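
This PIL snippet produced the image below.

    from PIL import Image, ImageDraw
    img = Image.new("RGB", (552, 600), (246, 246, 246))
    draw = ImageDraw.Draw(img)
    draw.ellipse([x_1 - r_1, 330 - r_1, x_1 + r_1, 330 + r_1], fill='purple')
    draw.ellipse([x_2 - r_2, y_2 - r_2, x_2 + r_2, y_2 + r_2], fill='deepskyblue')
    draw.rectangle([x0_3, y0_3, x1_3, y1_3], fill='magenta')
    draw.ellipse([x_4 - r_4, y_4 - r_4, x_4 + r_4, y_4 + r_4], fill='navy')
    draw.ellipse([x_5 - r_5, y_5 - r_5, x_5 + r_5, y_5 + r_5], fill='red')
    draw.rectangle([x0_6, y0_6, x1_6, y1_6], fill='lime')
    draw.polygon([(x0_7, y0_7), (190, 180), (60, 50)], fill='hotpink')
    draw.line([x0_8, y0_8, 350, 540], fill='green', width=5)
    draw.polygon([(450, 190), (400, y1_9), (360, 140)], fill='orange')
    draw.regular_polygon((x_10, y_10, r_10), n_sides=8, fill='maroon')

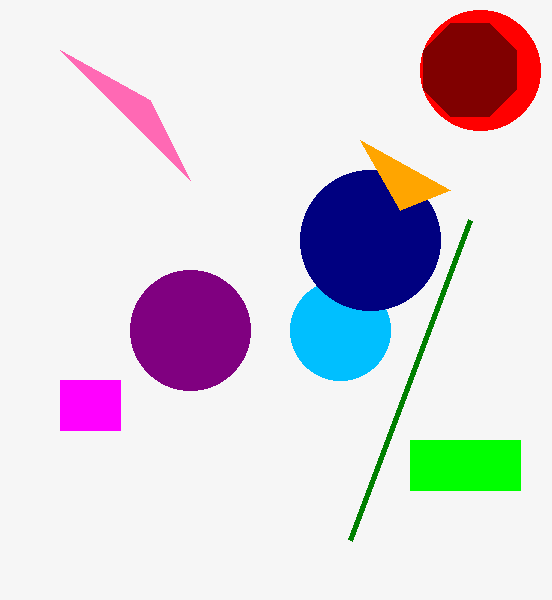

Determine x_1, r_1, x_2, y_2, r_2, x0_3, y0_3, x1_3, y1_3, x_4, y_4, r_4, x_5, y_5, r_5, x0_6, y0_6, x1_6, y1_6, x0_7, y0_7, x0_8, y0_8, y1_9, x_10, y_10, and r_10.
x_1 = 190, r_1 = 60, x_2 = 340, y_2 = 330, r_2 = 50, x0_3 = 60, y0_3 = 380, x1_3 = 120, y1_3 = 430, x_4 = 370, y_4 = 240, r_4 = 70, x_5 = 480, y_5 = 70, r_5 = 60, x0_6 = 410, y0_6 = 440, x1_6 = 520, y1_6 = 490, x0_7 = 150, y0_7 = 100, x0_8 = 470, y0_8 = 220, y1_9 = 210, x_10 = 470, y_10 = 70, r_10 = 50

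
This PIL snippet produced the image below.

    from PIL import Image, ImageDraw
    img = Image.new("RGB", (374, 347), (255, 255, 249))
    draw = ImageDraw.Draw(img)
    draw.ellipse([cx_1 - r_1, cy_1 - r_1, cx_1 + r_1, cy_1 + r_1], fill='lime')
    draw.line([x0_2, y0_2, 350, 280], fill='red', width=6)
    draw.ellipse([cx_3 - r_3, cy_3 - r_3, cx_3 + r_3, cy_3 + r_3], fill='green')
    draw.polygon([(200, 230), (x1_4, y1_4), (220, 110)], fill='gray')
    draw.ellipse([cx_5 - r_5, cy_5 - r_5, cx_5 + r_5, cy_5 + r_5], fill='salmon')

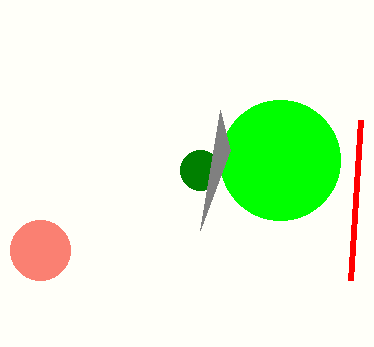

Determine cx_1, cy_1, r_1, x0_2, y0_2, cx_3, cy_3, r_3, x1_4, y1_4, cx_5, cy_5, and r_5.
cx_1 = 280; cy_1 = 160; r_1 = 60; x0_2 = 360; y0_2 = 120; cx_3 = 200; cy_3 = 170; r_3 = 20; x1_4 = 230; y1_4 = 150; cx_5 = 40; cy_5 = 250; r_5 = 30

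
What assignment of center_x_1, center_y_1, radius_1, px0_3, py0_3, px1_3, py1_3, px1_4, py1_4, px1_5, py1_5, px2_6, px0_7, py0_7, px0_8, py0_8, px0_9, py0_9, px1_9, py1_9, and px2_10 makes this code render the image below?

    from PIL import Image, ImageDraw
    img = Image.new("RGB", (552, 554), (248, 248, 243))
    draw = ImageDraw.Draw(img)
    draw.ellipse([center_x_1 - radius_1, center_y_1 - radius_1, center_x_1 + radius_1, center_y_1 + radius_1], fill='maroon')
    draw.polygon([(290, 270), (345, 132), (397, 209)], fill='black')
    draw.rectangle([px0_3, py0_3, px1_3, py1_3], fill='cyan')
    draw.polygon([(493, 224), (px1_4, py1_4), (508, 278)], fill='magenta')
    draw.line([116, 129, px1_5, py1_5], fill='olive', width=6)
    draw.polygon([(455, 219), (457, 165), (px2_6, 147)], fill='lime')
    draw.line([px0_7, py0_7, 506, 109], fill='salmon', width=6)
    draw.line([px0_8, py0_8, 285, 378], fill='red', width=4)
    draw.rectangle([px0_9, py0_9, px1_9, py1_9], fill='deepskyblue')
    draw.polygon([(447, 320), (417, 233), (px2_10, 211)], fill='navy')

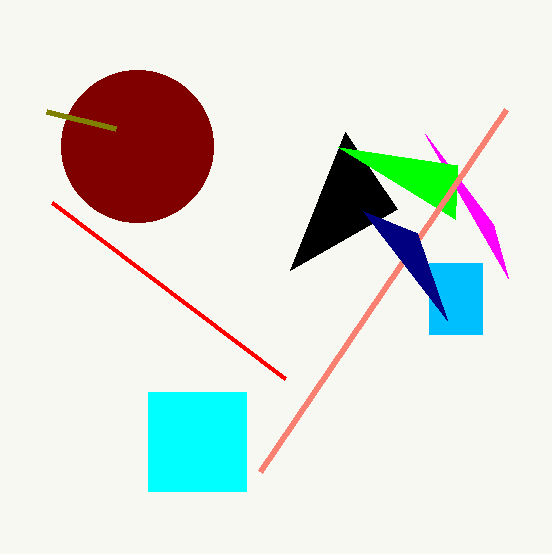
center_x_1 = 137; center_y_1 = 146; radius_1 = 76; px0_3 = 148; py0_3 = 392; px1_3 = 246; py1_3 = 491; px1_4 = 425; py1_4 = 134; px1_5 = 47; py1_5 = 112; px2_6 = 338; px0_7 = 260; py0_7 = 471; px0_8 = 52; py0_8 = 202; px0_9 = 429; py0_9 = 263; px1_9 = 482; py1_9 = 334; px2_10 = 363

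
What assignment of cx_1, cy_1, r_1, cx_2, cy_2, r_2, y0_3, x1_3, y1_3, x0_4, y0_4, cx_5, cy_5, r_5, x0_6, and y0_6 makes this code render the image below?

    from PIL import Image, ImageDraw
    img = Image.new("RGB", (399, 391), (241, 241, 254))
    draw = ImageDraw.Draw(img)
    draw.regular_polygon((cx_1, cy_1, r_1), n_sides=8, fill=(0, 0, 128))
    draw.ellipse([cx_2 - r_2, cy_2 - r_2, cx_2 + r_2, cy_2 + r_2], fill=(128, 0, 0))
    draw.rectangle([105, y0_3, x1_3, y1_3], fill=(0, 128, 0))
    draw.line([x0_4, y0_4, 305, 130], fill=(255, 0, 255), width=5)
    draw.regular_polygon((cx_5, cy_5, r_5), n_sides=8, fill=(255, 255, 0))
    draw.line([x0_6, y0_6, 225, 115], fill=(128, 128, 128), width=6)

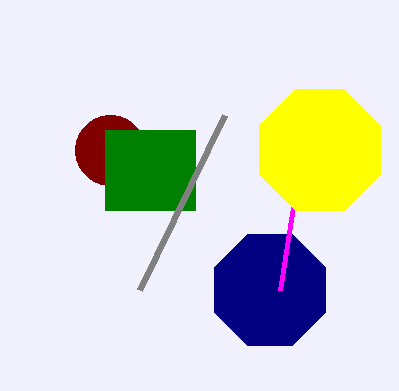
cx_1 = 270
cy_1 = 290
r_1 = 60
cx_2 = 110
cy_2 = 150
r_2 = 35
y0_3 = 130
x1_3 = 195
y1_3 = 210
x0_4 = 280
y0_4 = 290
cx_5 = 320
cy_5 = 150
r_5 = 65
x0_6 = 140
y0_6 = 290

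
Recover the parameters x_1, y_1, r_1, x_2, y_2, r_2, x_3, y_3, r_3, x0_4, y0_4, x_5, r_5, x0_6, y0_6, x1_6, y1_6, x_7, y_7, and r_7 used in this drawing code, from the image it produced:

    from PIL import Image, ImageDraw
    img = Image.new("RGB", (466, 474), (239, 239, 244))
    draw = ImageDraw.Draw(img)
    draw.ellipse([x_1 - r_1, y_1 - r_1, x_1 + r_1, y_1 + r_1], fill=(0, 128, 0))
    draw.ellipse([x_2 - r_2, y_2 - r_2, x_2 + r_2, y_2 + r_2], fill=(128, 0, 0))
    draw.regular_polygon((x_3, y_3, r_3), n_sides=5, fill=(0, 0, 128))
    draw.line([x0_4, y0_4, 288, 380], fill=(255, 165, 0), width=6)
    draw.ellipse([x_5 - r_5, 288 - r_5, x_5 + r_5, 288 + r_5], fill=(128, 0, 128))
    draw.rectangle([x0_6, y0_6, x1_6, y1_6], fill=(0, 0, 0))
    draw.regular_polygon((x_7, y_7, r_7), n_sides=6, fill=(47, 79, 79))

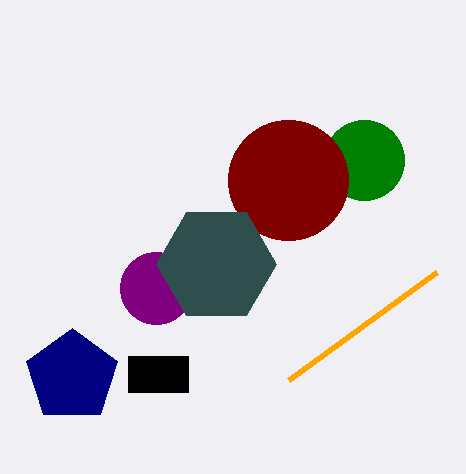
x_1 = 364, y_1 = 160, r_1 = 40, x_2 = 288, y_2 = 180, r_2 = 60, x_3 = 72, y_3 = 376, r_3 = 48, x0_4 = 436, y0_4 = 272, x_5 = 156, r_5 = 36, x0_6 = 128, y0_6 = 356, x1_6 = 188, y1_6 = 392, x_7 = 216, y_7 = 264, r_7 = 60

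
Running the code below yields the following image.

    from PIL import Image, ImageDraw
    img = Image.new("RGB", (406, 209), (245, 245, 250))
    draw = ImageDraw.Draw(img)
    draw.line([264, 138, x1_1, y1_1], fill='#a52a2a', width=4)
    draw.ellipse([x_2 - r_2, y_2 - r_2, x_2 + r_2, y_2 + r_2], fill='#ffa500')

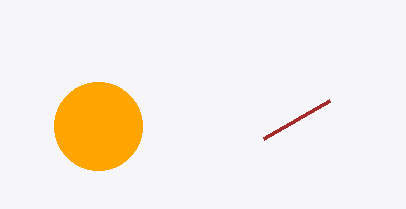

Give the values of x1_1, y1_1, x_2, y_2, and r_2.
x1_1 = 330
y1_1 = 100
x_2 = 98
y_2 = 126
r_2 = 44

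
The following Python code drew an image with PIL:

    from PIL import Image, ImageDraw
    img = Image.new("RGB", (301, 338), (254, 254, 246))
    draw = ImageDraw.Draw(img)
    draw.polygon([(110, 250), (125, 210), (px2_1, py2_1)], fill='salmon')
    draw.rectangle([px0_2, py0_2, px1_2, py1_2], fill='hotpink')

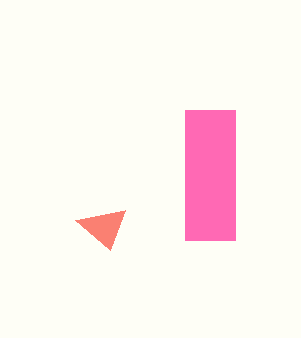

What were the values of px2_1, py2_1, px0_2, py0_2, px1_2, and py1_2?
px2_1 = 75, py2_1 = 220, px0_2 = 185, py0_2 = 110, px1_2 = 235, py1_2 = 240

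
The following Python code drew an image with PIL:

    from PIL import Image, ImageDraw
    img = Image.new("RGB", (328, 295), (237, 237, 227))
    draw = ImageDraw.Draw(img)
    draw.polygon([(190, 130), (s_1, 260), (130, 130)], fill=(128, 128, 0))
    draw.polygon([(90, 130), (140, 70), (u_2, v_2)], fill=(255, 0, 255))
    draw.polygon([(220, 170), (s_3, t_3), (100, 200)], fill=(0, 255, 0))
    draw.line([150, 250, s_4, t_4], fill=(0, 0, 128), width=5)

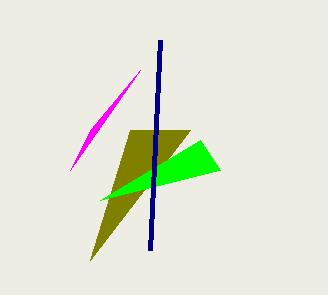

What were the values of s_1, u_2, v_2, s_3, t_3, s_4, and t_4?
s_1 = 90
u_2 = 70
v_2 = 170
s_3 = 200
t_3 = 140
s_4 = 160
t_4 = 40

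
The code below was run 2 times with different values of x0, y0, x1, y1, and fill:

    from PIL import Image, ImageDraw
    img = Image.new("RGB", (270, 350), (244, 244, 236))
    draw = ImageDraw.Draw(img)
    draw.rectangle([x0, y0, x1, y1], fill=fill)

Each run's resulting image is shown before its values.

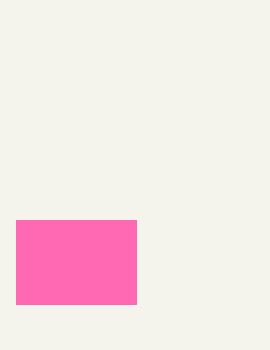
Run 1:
x0 = 16; y0 = 220; x1 = 136; y1 = 304; fill = 'hotpink'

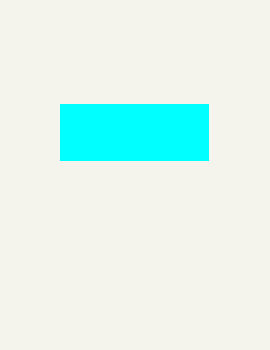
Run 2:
x0 = 60, y0 = 104, x1 = 208, y1 = 160, fill = 'cyan'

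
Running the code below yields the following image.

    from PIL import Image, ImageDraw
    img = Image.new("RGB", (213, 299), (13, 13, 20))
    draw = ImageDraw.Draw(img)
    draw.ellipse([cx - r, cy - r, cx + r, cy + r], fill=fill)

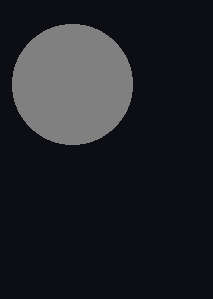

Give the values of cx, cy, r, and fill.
cx = 72
cy = 84
r = 60
fill = 'gray'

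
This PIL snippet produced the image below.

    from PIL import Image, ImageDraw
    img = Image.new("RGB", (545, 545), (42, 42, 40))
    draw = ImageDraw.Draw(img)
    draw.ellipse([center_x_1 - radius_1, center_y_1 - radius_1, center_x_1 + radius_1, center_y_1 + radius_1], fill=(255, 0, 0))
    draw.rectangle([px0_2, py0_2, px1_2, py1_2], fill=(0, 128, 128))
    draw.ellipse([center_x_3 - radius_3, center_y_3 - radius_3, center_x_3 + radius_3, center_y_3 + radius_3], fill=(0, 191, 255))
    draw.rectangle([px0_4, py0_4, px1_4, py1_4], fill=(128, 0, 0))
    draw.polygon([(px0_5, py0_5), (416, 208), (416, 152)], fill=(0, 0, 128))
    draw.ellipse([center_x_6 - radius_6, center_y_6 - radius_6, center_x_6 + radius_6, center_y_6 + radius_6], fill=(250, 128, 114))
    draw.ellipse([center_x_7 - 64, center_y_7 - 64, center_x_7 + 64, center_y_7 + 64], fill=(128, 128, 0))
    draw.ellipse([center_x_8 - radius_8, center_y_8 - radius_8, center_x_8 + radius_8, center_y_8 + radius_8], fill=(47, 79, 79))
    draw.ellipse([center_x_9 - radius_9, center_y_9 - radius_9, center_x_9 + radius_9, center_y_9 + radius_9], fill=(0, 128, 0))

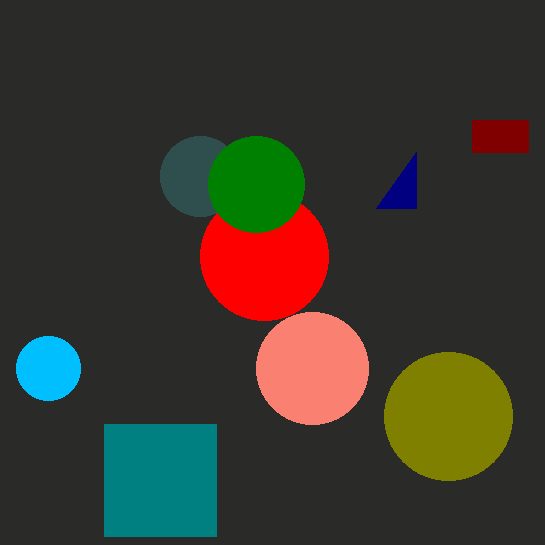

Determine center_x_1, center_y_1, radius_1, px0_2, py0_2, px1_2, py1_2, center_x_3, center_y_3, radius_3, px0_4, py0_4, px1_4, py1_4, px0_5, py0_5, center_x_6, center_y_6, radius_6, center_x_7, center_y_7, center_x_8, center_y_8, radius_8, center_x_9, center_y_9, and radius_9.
center_x_1 = 264
center_y_1 = 256
radius_1 = 64
px0_2 = 104
py0_2 = 424
px1_2 = 216
py1_2 = 536
center_x_3 = 48
center_y_3 = 368
radius_3 = 32
px0_4 = 472
py0_4 = 120
px1_4 = 528
py1_4 = 152
px0_5 = 376
py0_5 = 208
center_x_6 = 312
center_y_6 = 368
radius_6 = 56
center_x_7 = 448
center_y_7 = 416
center_x_8 = 200
center_y_8 = 176
radius_8 = 40
center_x_9 = 256
center_y_9 = 184
radius_9 = 48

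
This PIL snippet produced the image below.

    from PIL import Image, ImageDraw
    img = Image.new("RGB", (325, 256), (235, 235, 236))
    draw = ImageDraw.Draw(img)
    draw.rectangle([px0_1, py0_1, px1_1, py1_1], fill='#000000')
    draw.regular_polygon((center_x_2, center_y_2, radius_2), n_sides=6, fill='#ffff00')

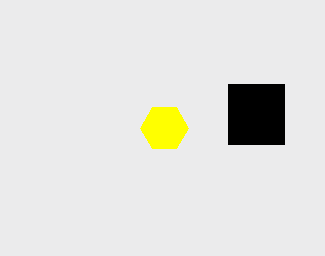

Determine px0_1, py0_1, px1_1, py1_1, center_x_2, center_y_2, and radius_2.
px0_1 = 228; py0_1 = 84; px1_1 = 284; py1_1 = 144; center_x_2 = 164; center_y_2 = 128; radius_2 = 24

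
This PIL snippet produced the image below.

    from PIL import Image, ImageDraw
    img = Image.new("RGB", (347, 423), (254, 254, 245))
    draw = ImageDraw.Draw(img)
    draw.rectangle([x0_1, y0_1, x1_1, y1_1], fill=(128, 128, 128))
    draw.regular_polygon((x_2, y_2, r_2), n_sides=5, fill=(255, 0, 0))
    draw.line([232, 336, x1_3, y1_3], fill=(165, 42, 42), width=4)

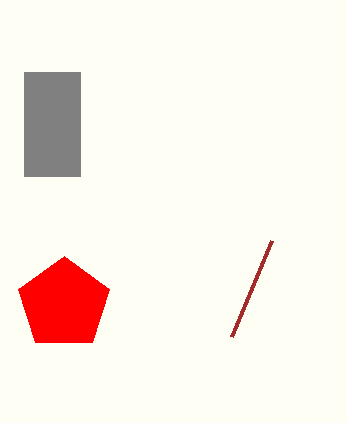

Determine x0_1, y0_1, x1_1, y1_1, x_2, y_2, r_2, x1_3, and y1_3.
x0_1 = 24; y0_1 = 72; x1_1 = 80; y1_1 = 176; x_2 = 64; y_2 = 304; r_2 = 48; x1_3 = 272; y1_3 = 240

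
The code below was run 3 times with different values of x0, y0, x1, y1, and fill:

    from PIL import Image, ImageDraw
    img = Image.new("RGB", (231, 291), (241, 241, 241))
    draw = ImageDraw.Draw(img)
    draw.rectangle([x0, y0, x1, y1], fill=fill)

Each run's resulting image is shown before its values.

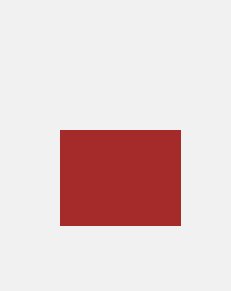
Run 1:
x0 = 60, y0 = 130, x1 = 180, y1 = 225, fill = 'brown'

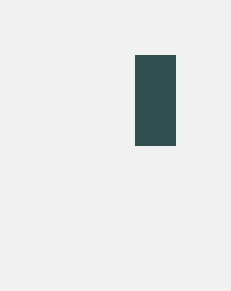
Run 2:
x0 = 135
y0 = 55
x1 = 175
y1 = 145
fill = 'darkslategray'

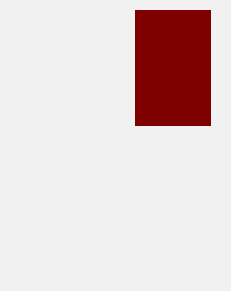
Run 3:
x0 = 135
y0 = 10
x1 = 210
y1 = 125
fill = 'maroon'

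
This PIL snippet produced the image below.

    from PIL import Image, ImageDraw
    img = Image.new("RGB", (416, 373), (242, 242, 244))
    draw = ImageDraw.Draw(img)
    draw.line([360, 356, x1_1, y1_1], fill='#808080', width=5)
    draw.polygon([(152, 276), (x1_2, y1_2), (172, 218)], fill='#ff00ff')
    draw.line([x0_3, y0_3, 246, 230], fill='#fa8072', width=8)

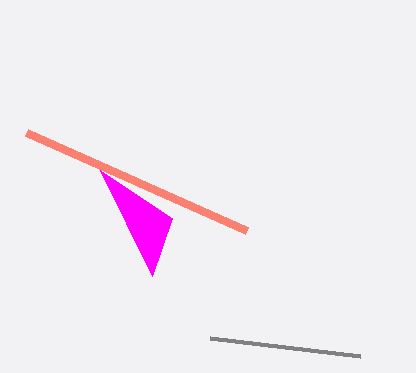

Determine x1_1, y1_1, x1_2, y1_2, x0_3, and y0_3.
x1_1 = 210; y1_1 = 338; x1_2 = 100; y1_2 = 170; x0_3 = 26; y0_3 = 132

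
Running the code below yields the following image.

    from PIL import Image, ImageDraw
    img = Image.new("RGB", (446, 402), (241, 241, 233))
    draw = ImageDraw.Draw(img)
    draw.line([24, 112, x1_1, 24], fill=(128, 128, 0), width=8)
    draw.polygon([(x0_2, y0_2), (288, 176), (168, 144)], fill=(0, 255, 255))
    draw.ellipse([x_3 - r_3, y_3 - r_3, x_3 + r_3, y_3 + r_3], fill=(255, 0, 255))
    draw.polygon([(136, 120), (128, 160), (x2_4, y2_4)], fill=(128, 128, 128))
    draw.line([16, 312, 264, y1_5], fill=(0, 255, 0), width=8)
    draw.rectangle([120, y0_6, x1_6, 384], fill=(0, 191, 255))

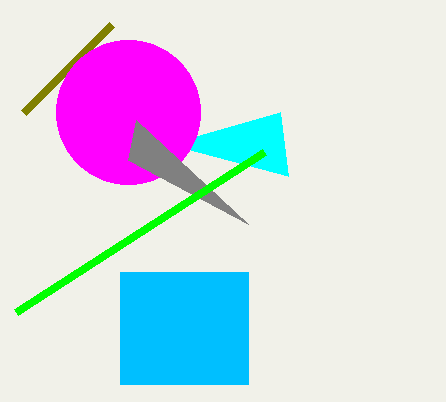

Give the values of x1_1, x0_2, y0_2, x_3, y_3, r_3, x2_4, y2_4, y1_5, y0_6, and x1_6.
x1_1 = 112, x0_2 = 280, y0_2 = 112, x_3 = 128, y_3 = 112, r_3 = 72, x2_4 = 248, y2_4 = 224, y1_5 = 152, y0_6 = 272, x1_6 = 248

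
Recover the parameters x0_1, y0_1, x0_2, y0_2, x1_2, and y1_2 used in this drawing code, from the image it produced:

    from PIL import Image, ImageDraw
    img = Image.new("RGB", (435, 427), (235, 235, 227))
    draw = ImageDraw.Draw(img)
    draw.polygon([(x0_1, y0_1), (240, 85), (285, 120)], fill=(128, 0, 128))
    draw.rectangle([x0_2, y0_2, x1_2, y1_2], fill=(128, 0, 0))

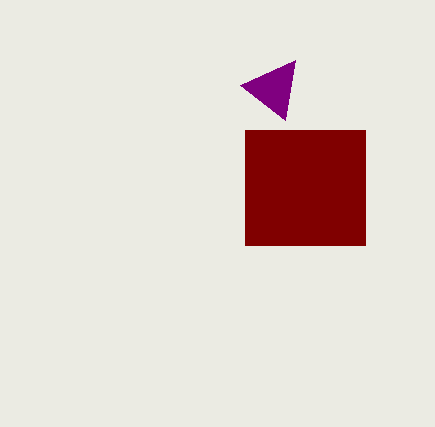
x0_1 = 295, y0_1 = 60, x0_2 = 245, y0_2 = 130, x1_2 = 365, y1_2 = 245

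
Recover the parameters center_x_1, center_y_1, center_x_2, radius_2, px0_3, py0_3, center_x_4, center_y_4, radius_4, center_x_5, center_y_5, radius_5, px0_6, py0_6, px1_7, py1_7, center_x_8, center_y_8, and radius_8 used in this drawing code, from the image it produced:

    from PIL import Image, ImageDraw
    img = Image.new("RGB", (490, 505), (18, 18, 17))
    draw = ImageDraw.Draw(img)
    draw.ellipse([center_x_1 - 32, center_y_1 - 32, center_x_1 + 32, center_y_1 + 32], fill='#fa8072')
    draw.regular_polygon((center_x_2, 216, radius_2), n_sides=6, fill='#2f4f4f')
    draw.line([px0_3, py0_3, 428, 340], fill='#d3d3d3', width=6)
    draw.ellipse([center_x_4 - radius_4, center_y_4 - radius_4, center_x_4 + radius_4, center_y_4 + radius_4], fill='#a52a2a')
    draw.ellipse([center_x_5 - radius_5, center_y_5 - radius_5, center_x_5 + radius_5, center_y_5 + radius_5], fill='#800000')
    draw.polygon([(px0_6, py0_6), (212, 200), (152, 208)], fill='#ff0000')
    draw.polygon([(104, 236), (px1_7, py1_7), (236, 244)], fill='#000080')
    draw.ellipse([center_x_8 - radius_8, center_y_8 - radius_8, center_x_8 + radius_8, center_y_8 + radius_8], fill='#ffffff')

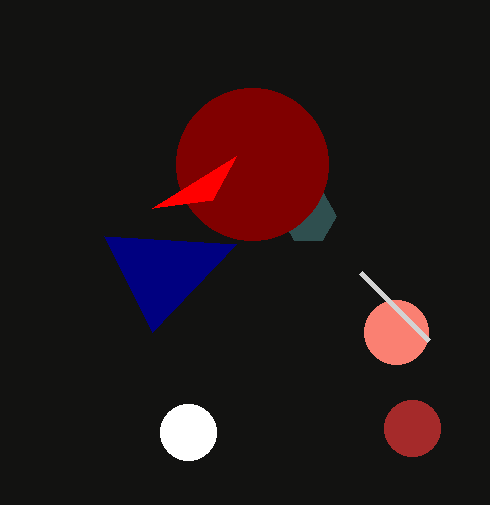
center_x_1 = 396; center_y_1 = 332; center_x_2 = 308; radius_2 = 28; px0_3 = 360; py0_3 = 272; center_x_4 = 412; center_y_4 = 428; radius_4 = 28; center_x_5 = 252; center_y_5 = 164; radius_5 = 76; px0_6 = 236; py0_6 = 156; px1_7 = 152; py1_7 = 332; center_x_8 = 188; center_y_8 = 432; radius_8 = 28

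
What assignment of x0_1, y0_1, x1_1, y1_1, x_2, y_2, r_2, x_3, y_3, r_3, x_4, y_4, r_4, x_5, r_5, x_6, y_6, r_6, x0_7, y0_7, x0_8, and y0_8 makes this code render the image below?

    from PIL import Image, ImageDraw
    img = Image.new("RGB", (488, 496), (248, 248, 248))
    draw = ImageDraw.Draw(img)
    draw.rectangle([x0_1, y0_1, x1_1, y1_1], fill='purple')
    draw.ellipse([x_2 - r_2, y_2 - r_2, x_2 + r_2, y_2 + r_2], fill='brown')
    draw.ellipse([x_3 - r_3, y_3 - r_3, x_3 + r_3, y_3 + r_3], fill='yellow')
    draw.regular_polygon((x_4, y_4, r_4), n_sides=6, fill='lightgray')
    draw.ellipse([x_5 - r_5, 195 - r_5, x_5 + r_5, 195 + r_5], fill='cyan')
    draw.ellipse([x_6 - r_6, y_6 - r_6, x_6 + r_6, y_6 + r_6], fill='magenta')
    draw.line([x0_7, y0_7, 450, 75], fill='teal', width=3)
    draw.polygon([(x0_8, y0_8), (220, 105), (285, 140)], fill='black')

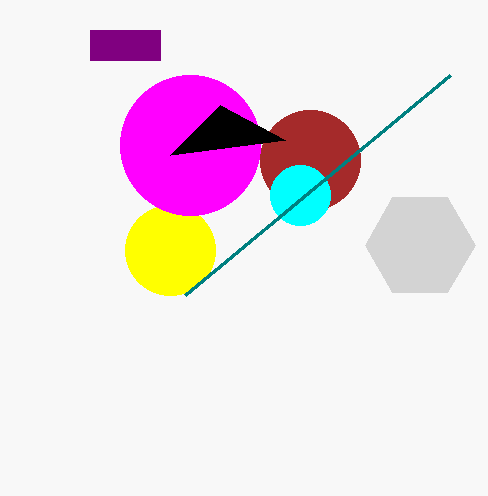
x0_1 = 90; y0_1 = 30; x1_1 = 160; y1_1 = 60; x_2 = 310; y_2 = 160; r_2 = 50; x_3 = 170; y_3 = 250; r_3 = 45; x_4 = 420; y_4 = 245; r_4 = 55; x_5 = 300; r_5 = 30; x_6 = 190; y_6 = 145; r_6 = 70; x0_7 = 185; y0_7 = 295; x0_8 = 170; y0_8 = 155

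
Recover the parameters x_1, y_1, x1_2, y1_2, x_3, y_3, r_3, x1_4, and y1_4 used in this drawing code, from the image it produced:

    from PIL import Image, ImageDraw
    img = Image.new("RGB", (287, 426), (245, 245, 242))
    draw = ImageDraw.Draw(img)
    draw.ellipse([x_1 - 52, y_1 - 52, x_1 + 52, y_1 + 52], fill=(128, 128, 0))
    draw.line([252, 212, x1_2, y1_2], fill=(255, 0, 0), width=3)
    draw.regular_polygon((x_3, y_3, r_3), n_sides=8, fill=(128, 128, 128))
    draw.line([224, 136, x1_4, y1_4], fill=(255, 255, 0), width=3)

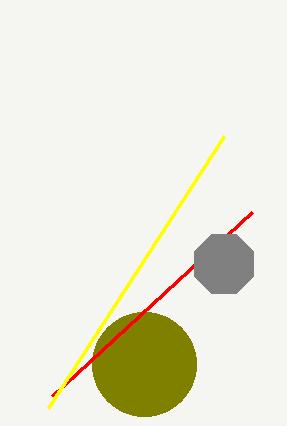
x_1 = 144; y_1 = 364; x1_2 = 52; y1_2 = 396; x_3 = 224; y_3 = 264; r_3 = 32; x1_4 = 48; y1_4 = 408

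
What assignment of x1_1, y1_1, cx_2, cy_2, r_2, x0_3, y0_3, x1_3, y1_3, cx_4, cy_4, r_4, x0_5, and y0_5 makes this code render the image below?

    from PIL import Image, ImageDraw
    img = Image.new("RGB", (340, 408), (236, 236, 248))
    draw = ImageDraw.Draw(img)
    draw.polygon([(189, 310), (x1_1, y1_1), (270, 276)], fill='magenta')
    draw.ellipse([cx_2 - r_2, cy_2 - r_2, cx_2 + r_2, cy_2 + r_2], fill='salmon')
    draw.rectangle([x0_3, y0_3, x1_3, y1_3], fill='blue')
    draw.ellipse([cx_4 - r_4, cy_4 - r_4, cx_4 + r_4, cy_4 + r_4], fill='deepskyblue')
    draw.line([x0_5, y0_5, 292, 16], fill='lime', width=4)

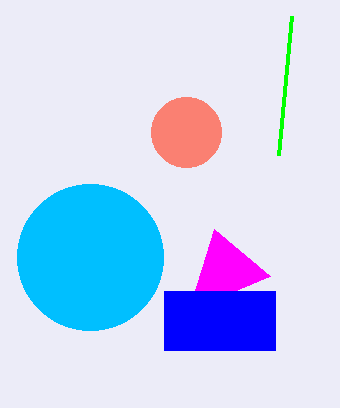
x1_1 = 214
y1_1 = 229
cx_2 = 186
cy_2 = 132
r_2 = 35
x0_3 = 164
y0_3 = 291
x1_3 = 275
y1_3 = 350
cx_4 = 90
cy_4 = 257
r_4 = 73
x0_5 = 279
y0_5 = 155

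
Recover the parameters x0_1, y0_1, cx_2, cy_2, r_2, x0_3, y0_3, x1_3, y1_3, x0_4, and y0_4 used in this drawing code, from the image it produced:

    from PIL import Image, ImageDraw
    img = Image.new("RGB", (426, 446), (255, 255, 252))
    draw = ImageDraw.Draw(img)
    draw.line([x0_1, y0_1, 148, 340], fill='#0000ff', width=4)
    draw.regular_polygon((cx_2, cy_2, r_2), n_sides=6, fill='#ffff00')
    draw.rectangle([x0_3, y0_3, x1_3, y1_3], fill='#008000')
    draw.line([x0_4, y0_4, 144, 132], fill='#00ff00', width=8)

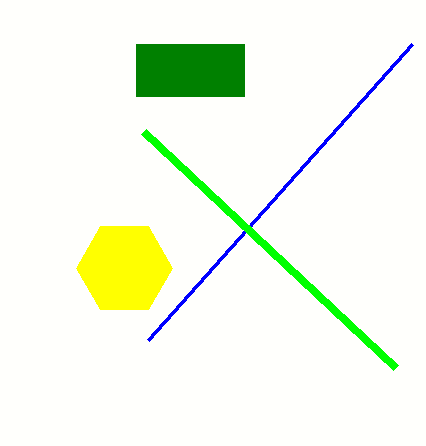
x0_1 = 412; y0_1 = 44; cx_2 = 124; cy_2 = 268; r_2 = 48; x0_3 = 136; y0_3 = 44; x1_3 = 244; y1_3 = 96; x0_4 = 396; y0_4 = 368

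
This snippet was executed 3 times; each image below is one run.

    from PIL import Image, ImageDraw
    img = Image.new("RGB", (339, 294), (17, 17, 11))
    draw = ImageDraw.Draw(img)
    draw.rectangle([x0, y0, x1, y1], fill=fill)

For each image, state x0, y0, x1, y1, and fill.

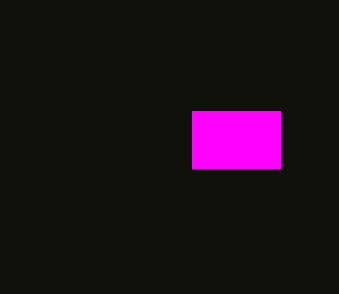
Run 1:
x0 = 192; y0 = 111; x1 = 280; y1 = 168; fill = 'magenta'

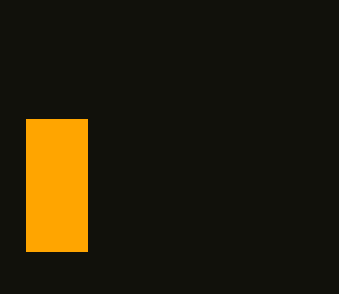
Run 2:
x0 = 26, y0 = 119, x1 = 87, y1 = 251, fill = 'orange'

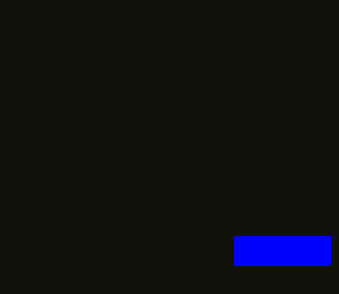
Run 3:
x0 = 234
y0 = 236
x1 = 330
y1 = 265
fill = 'blue'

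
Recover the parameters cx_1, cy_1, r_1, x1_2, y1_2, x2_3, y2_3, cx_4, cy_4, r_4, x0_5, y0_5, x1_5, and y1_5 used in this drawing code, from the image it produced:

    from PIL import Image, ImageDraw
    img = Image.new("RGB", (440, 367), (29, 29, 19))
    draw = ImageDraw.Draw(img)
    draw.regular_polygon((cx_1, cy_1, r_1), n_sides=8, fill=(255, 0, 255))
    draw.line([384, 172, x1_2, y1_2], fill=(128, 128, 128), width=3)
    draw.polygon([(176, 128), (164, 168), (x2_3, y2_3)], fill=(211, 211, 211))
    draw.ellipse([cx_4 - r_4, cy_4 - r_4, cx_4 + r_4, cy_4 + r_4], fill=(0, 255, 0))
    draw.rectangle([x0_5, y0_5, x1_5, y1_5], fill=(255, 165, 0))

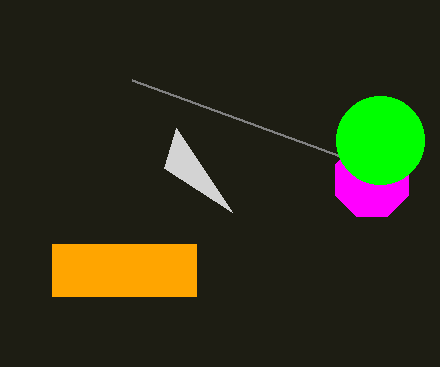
cx_1 = 372; cy_1 = 180; r_1 = 40; x1_2 = 132; y1_2 = 80; x2_3 = 232; y2_3 = 212; cx_4 = 380; cy_4 = 140; r_4 = 44; x0_5 = 52; y0_5 = 244; x1_5 = 196; y1_5 = 296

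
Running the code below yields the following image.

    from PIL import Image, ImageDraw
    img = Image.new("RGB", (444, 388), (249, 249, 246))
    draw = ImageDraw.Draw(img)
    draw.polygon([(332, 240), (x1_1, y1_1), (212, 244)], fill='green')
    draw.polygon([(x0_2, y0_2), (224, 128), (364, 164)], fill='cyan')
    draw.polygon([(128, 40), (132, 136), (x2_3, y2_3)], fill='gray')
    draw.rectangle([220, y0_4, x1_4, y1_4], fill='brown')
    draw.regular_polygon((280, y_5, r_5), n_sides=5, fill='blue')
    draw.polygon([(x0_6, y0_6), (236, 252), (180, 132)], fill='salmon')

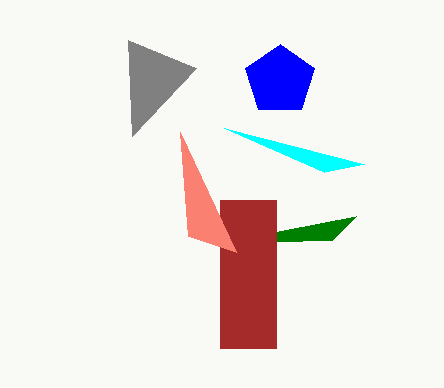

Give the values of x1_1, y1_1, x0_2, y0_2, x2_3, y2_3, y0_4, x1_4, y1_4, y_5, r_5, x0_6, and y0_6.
x1_1 = 356; y1_1 = 216; x0_2 = 324; y0_2 = 172; x2_3 = 196; y2_3 = 68; y0_4 = 200; x1_4 = 276; y1_4 = 348; y_5 = 80; r_5 = 36; x0_6 = 188; y0_6 = 236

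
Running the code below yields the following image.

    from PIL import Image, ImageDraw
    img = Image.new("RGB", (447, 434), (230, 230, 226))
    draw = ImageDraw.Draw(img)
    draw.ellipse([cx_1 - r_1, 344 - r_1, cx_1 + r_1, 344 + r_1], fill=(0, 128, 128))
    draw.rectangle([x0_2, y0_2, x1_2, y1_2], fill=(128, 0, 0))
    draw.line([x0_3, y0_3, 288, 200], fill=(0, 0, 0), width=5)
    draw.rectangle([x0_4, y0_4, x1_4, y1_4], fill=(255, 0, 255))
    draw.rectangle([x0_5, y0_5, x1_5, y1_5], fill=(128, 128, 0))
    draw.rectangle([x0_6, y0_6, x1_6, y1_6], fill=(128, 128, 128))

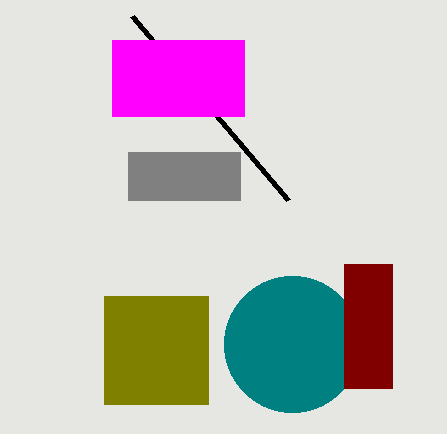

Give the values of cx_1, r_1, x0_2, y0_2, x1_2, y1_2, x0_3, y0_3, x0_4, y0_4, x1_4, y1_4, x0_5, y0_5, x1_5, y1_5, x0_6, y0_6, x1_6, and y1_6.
cx_1 = 292
r_1 = 68
x0_2 = 344
y0_2 = 264
x1_2 = 392
y1_2 = 388
x0_3 = 132
y0_3 = 16
x0_4 = 112
y0_4 = 40
x1_4 = 244
y1_4 = 116
x0_5 = 104
y0_5 = 296
x1_5 = 208
y1_5 = 404
x0_6 = 128
y0_6 = 152
x1_6 = 240
y1_6 = 200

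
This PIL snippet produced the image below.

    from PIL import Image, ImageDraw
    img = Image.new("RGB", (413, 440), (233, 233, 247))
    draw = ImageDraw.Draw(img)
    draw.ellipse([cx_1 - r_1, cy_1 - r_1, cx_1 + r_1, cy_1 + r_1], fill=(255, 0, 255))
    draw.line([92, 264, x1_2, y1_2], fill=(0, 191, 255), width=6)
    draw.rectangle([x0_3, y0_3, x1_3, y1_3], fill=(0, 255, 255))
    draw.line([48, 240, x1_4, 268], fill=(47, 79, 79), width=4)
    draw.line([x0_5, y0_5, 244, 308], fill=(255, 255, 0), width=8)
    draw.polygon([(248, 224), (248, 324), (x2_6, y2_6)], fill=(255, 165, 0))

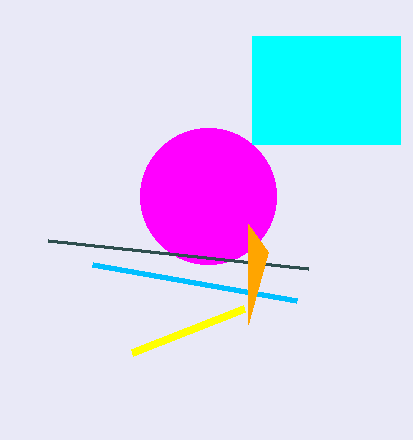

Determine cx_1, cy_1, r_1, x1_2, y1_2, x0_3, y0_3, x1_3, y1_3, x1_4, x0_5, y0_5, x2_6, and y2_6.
cx_1 = 208; cy_1 = 196; r_1 = 68; x1_2 = 296; y1_2 = 300; x0_3 = 252; y0_3 = 36; x1_3 = 400; y1_3 = 144; x1_4 = 308; x0_5 = 132; y0_5 = 352; x2_6 = 268; y2_6 = 252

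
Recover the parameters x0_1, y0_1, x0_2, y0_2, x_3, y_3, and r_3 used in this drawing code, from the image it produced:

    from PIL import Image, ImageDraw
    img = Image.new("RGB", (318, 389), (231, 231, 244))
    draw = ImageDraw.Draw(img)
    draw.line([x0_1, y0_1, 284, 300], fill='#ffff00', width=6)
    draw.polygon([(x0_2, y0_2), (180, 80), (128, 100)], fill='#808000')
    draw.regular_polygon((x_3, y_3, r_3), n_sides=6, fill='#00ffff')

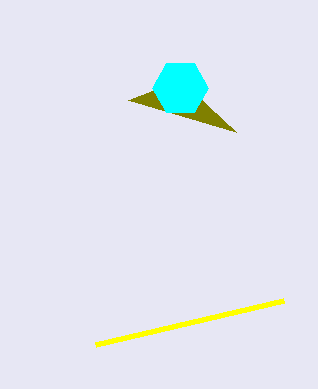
x0_1 = 96, y0_1 = 344, x0_2 = 236, y0_2 = 132, x_3 = 180, y_3 = 88, r_3 = 28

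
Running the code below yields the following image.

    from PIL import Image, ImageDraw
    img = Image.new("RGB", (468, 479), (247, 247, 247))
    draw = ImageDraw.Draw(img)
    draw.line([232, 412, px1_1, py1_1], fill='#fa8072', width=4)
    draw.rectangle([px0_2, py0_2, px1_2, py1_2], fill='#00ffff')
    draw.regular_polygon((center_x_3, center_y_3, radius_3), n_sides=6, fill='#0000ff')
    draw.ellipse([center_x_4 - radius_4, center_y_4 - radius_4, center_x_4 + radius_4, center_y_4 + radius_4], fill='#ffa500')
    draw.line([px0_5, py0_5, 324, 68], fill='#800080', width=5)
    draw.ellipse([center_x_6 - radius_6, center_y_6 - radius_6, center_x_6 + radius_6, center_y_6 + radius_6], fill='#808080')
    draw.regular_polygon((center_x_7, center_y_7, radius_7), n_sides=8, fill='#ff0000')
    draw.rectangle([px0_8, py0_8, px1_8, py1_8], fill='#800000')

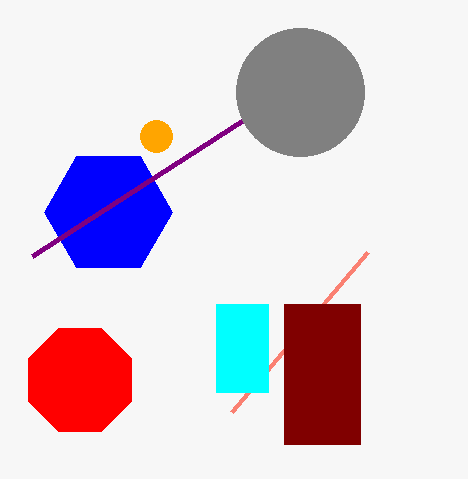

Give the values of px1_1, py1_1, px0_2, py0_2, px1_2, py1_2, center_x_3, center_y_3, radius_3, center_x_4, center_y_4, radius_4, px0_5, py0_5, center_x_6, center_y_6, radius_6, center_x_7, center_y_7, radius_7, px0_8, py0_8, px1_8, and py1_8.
px1_1 = 368
py1_1 = 252
px0_2 = 216
py0_2 = 304
px1_2 = 268
py1_2 = 392
center_x_3 = 108
center_y_3 = 212
radius_3 = 64
center_x_4 = 156
center_y_4 = 136
radius_4 = 16
px0_5 = 32
py0_5 = 256
center_x_6 = 300
center_y_6 = 92
radius_6 = 64
center_x_7 = 80
center_y_7 = 380
radius_7 = 56
px0_8 = 284
py0_8 = 304
px1_8 = 360
py1_8 = 444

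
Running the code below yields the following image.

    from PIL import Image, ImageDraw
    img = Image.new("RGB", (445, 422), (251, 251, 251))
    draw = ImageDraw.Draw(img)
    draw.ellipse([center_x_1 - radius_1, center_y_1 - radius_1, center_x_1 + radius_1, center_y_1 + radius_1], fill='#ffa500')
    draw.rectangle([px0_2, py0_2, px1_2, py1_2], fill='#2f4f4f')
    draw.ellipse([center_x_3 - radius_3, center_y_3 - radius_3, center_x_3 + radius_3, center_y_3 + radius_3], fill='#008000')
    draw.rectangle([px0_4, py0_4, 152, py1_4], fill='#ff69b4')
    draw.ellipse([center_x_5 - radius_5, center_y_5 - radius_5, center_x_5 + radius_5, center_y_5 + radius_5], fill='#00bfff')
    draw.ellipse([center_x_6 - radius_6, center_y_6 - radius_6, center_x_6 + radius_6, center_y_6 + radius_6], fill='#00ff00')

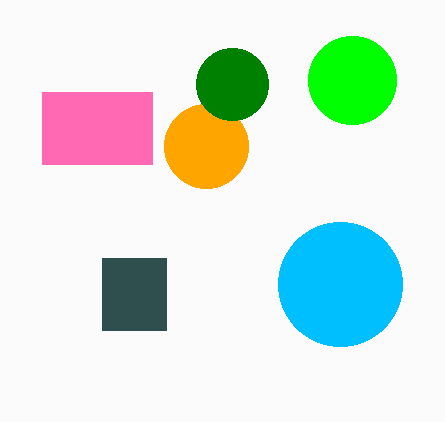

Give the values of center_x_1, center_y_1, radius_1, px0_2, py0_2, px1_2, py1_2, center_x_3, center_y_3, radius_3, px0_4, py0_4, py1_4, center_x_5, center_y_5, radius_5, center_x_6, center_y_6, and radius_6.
center_x_1 = 206; center_y_1 = 146; radius_1 = 42; px0_2 = 102; py0_2 = 258; px1_2 = 166; py1_2 = 330; center_x_3 = 232; center_y_3 = 84; radius_3 = 36; px0_4 = 42; py0_4 = 92; py1_4 = 164; center_x_5 = 340; center_y_5 = 284; radius_5 = 62; center_x_6 = 352; center_y_6 = 80; radius_6 = 44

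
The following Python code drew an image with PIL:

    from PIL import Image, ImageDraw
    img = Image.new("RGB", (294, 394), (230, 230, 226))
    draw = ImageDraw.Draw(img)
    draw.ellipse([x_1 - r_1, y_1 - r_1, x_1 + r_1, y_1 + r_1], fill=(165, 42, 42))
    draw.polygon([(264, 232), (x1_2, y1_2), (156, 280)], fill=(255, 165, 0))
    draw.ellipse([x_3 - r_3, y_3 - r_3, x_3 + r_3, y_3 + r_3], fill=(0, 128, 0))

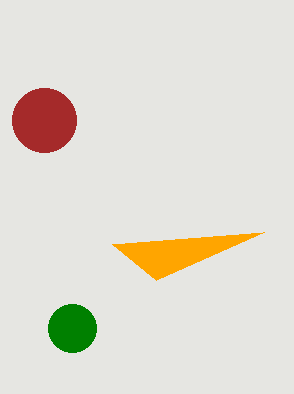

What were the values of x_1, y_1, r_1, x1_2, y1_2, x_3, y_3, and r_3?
x_1 = 44
y_1 = 120
r_1 = 32
x1_2 = 112
y1_2 = 244
x_3 = 72
y_3 = 328
r_3 = 24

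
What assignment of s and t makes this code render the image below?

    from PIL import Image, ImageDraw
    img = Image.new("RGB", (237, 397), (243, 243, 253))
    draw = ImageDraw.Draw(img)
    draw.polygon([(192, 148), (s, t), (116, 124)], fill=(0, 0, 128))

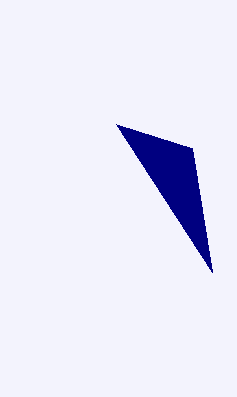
s = 212; t = 272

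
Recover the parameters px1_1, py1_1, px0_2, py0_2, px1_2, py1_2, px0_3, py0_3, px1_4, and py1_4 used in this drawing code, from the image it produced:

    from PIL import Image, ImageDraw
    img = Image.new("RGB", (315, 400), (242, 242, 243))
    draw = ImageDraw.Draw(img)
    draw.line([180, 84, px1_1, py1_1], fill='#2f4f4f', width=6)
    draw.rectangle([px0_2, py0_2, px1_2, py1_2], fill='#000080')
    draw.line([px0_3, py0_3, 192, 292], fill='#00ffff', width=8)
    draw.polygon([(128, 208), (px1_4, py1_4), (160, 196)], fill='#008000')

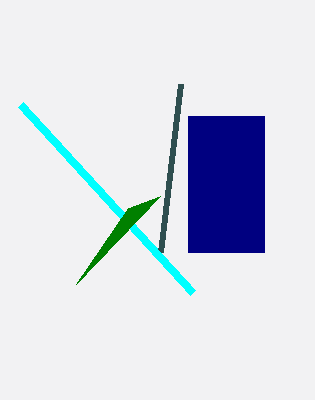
px1_1 = 160, py1_1 = 252, px0_2 = 188, py0_2 = 116, px1_2 = 264, py1_2 = 252, px0_3 = 20, py0_3 = 104, px1_4 = 76, py1_4 = 284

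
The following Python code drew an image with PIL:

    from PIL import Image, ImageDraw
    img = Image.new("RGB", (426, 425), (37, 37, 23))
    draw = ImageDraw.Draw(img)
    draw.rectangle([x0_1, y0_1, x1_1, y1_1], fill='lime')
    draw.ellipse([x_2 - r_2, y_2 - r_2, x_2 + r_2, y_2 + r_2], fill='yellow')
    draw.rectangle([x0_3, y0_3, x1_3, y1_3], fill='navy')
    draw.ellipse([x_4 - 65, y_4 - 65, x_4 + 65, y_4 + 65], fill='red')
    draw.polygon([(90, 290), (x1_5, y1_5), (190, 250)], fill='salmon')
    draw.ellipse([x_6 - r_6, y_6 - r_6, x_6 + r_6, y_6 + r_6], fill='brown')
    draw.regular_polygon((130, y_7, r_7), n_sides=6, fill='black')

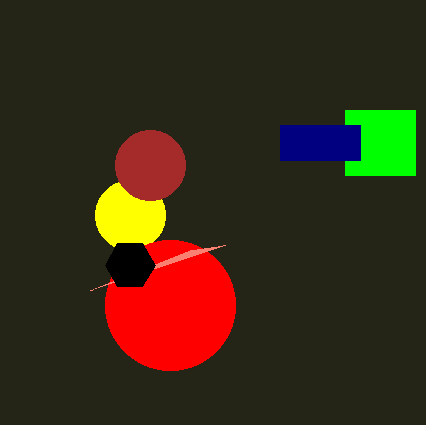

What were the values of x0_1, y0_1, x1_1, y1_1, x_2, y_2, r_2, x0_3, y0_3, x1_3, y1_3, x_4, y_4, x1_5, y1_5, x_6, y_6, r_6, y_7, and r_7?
x0_1 = 345; y0_1 = 110; x1_1 = 415; y1_1 = 175; x_2 = 130; y_2 = 215; r_2 = 35; x0_3 = 280; y0_3 = 125; x1_3 = 360; y1_3 = 160; x_4 = 170; y_4 = 305; x1_5 = 225; y1_5 = 245; x_6 = 150; y_6 = 165; r_6 = 35; y_7 = 265; r_7 = 25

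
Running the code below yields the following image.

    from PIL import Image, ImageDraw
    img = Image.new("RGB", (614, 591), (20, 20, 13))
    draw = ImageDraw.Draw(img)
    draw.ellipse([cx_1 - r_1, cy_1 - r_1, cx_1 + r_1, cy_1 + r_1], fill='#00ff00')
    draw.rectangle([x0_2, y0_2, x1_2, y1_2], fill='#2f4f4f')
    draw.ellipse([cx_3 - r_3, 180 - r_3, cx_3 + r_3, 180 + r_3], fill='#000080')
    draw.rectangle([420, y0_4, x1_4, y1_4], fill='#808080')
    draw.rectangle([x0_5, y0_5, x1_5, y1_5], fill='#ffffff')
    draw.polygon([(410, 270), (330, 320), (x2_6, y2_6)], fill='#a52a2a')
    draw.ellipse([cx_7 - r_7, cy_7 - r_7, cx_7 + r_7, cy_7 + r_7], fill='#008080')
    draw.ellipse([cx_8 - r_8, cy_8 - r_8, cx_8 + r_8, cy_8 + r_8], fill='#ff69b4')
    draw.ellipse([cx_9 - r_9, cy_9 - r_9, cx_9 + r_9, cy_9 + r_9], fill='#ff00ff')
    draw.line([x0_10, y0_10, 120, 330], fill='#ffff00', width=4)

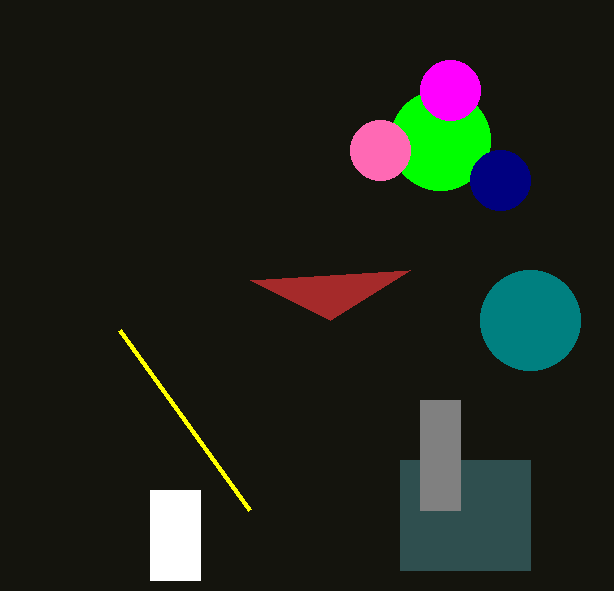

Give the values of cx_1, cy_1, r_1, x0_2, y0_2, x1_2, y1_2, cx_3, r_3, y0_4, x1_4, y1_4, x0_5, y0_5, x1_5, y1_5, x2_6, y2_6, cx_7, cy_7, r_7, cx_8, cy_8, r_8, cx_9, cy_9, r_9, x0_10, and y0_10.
cx_1 = 440, cy_1 = 140, r_1 = 50, x0_2 = 400, y0_2 = 460, x1_2 = 530, y1_2 = 570, cx_3 = 500, r_3 = 30, y0_4 = 400, x1_4 = 460, y1_4 = 510, x0_5 = 150, y0_5 = 490, x1_5 = 200, y1_5 = 580, x2_6 = 250, y2_6 = 280, cx_7 = 530, cy_7 = 320, r_7 = 50, cx_8 = 380, cy_8 = 150, r_8 = 30, cx_9 = 450, cy_9 = 90, r_9 = 30, x0_10 = 250, y0_10 = 510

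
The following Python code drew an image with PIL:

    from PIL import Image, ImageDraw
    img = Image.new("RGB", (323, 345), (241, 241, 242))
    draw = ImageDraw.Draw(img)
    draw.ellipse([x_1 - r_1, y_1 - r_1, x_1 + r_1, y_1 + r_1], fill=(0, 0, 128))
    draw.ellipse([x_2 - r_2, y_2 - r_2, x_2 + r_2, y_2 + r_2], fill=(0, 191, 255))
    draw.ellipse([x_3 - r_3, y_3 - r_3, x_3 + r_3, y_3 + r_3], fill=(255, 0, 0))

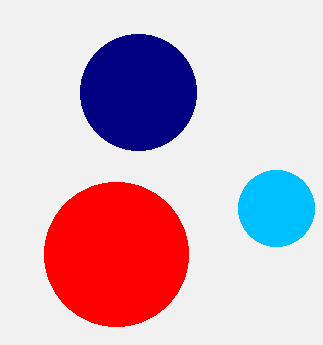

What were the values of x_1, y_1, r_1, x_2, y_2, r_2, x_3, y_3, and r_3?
x_1 = 138, y_1 = 92, r_1 = 58, x_2 = 276, y_2 = 208, r_2 = 38, x_3 = 116, y_3 = 254, r_3 = 72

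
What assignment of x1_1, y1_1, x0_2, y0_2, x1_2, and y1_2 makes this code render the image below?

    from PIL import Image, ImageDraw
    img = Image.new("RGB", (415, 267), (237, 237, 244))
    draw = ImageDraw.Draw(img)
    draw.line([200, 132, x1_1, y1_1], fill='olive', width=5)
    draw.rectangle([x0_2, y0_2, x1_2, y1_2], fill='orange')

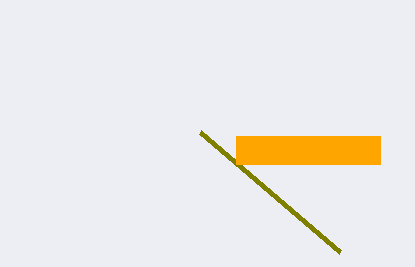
x1_1 = 340, y1_1 = 252, x0_2 = 236, y0_2 = 136, x1_2 = 380, y1_2 = 164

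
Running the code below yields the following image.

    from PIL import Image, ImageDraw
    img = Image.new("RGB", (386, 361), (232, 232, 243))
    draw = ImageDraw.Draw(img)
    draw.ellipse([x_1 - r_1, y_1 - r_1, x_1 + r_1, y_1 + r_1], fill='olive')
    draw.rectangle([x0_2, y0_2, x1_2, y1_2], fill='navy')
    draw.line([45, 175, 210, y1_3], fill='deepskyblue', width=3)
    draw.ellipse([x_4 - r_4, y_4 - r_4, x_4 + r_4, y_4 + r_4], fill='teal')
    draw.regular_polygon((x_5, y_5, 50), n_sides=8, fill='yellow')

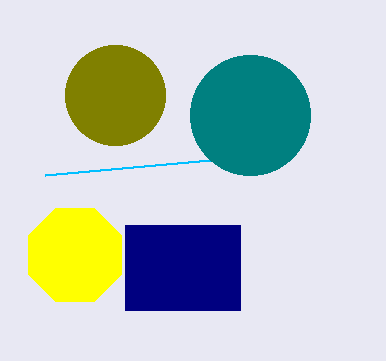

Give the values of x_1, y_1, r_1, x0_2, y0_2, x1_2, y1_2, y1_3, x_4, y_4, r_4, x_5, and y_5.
x_1 = 115; y_1 = 95; r_1 = 50; x0_2 = 125; y0_2 = 225; x1_2 = 240; y1_2 = 310; y1_3 = 160; x_4 = 250; y_4 = 115; r_4 = 60; x_5 = 75; y_5 = 255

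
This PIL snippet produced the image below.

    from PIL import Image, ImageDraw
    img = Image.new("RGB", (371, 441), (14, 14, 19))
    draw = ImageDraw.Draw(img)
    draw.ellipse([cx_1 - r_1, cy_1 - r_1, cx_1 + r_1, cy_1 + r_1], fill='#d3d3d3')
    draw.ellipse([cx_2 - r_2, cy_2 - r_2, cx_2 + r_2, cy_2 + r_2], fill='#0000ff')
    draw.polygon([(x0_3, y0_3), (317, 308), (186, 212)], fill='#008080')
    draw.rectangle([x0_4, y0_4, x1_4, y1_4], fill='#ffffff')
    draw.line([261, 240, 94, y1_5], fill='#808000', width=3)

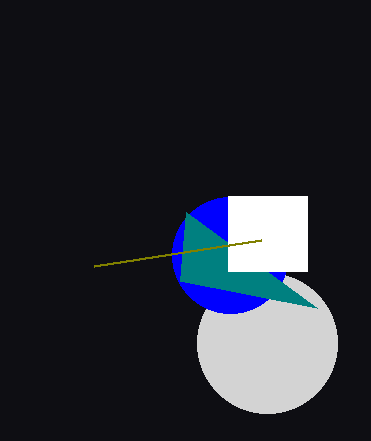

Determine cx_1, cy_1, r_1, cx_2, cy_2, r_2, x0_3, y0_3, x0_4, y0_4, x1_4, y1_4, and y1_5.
cx_1 = 267
cy_1 = 343
r_1 = 70
cx_2 = 230
cy_2 = 255
r_2 = 58
x0_3 = 180
y0_3 = 281
x0_4 = 228
y0_4 = 196
x1_4 = 307
y1_4 = 271
y1_5 = 266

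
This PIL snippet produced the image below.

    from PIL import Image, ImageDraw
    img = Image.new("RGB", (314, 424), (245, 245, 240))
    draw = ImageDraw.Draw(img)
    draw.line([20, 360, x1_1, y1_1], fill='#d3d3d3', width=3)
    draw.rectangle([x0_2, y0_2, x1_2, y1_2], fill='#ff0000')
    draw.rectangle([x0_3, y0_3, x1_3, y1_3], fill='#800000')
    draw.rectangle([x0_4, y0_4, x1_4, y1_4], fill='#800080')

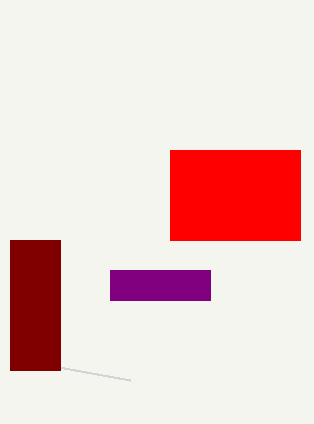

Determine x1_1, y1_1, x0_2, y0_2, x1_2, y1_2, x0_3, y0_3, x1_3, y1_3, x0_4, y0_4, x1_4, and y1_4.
x1_1 = 130; y1_1 = 380; x0_2 = 170; y0_2 = 150; x1_2 = 300; y1_2 = 240; x0_3 = 10; y0_3 = 240; x1_3 = 60; y1_3 = 370; x0_4 = 110; y0_4 = 270; x1_4 = 210; y1_4 = 300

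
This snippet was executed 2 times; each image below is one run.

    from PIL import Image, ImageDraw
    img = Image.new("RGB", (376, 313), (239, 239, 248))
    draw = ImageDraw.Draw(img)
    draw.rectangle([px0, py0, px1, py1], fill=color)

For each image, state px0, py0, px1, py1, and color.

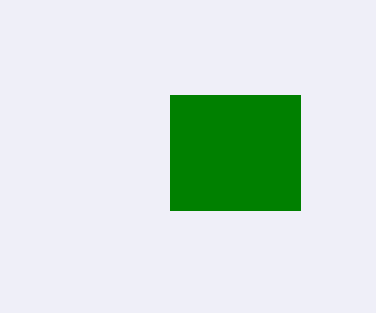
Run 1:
px0 = 170; py0 = 95; px1 = 300; py1 = 210; color = 'green'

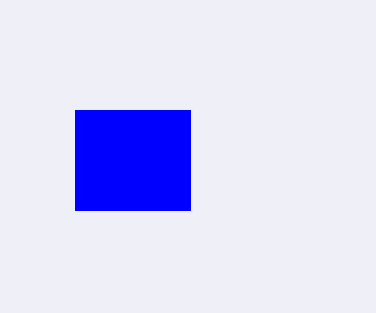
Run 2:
px0 = 75
py0 = 110
px1 = 190
py1 = 210
color = 'blue'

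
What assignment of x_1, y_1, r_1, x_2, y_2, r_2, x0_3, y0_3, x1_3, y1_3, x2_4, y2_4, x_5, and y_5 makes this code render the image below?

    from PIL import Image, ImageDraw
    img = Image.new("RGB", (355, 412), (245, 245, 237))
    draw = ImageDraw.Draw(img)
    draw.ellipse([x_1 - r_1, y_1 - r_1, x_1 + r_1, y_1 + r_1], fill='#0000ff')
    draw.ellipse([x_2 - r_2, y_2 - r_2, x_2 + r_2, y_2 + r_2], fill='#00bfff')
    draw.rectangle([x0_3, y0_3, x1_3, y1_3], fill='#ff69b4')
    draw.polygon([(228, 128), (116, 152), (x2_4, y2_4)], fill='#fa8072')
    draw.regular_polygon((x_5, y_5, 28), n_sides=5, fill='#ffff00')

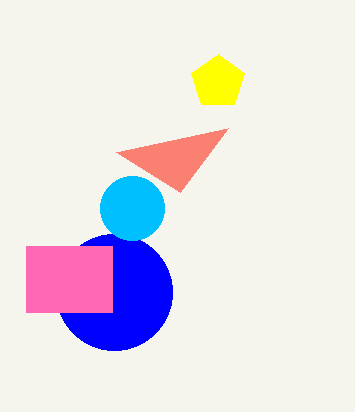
x_1 = 114; y_1 = 292; r_1 = 58; x_2 = 132; y_2 = 208; r_2 = 32; x0_3 = 26; y0_3 = 246; x1_3 = 112; y1_3 = 312; x2_4 = 180; y2_4 = 192; x_5 = 218; y_5 = 82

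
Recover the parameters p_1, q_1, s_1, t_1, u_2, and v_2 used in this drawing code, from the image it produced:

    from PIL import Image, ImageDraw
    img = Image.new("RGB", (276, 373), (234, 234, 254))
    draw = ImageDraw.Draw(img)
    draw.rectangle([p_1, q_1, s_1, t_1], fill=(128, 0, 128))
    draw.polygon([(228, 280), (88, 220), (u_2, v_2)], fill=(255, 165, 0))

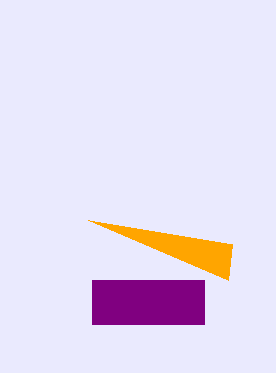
p_1 = 92
q_1 = 280
s_1 = 204
t_1 = 324
u_2 = 232
v_2 = 244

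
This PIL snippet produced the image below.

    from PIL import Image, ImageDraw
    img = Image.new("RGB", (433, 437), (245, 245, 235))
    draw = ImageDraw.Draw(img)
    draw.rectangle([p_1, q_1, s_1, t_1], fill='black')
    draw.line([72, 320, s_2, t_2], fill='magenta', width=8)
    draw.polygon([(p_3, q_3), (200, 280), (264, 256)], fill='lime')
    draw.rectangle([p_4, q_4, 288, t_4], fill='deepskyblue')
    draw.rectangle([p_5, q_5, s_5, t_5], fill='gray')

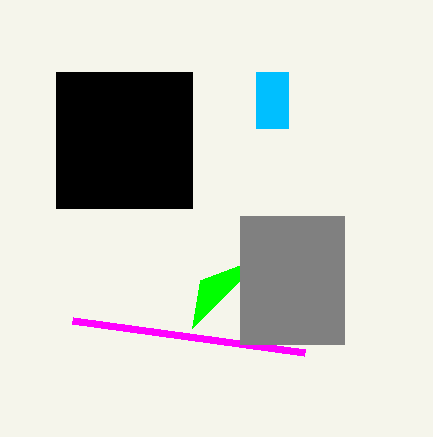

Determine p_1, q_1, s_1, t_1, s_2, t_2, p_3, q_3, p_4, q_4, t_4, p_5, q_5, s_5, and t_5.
p_1 = 56; q_1 = 72; s_1 = 192; t_1 = 208; s_2 = 304; t_2 = 352; p_3 = 192; q_3 = 328; p_4 = 256; q_4 = 72; t_4 = 128; p_5 = 240; q_5 = 216; s_5 = 344; t_5 = 344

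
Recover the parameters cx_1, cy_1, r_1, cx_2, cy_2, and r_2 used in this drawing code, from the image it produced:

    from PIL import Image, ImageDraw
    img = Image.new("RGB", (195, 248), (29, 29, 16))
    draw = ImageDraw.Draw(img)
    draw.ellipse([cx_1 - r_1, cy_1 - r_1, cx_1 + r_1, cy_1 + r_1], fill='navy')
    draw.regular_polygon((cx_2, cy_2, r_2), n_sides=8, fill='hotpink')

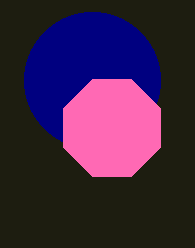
cx_1 = 92
cy_1 = 80
r_1 = 68
cx_2 = 112
cy_2 = 128
r_2 = 52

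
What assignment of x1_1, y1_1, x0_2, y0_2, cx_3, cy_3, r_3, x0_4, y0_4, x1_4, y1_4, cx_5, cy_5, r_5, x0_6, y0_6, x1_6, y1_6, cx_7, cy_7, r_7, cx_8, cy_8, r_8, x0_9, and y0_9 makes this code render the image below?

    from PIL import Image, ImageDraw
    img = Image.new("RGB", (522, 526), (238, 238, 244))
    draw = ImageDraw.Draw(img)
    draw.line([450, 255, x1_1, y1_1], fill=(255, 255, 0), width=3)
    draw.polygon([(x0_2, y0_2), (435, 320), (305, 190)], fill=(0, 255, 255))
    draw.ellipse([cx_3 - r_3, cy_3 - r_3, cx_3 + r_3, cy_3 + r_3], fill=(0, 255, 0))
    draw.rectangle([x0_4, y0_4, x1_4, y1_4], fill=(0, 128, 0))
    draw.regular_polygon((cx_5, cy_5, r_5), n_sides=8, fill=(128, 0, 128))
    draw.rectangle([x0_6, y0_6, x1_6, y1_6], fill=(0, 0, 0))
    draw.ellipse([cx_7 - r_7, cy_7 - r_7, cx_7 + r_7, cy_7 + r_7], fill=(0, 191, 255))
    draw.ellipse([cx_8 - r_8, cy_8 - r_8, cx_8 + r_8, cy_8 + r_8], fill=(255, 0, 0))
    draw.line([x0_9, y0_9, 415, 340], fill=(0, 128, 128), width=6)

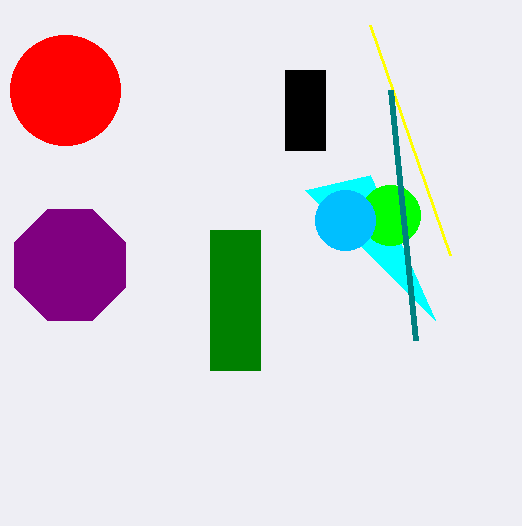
x1_1 = 370, y1_1 = 25, x0_2 = 370, y0_2 = 175, cx_3 = 390, cy_3 = 215, r_3 = 30, x0_4 = 210, y0_4 = 230, x1_4 = 260, y1_4 = 370, cx_5 = 70, cy_5 = 265, r_5 = 60, x0_6 = 285, y0_6 = 70, x1_6 = 325, y1_6 = 150, cx_7 = 345, cy_7 = 220, r_7 = 30, cx_8 = 65, cy_8 = 90, r_8 = 55, x0_9 = 390, y0_9 = 90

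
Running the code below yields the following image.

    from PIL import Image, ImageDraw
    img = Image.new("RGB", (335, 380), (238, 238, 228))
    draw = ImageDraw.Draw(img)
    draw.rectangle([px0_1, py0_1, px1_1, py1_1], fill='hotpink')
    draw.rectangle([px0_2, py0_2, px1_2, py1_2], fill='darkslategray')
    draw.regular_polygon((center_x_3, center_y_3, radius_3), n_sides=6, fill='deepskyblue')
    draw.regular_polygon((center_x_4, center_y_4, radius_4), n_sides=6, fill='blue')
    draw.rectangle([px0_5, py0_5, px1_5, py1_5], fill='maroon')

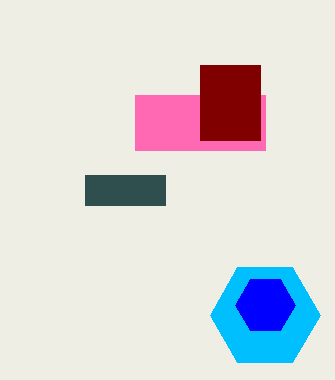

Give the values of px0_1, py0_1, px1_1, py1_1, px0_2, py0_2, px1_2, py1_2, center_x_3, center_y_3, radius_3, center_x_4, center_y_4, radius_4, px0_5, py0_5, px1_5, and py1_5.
px0_1 = 135
py0_1 = 95
px1_1 = 265
py1_1 = 150
px0_2 = 85
py0_2 = 175
px1_2 = 165
py1_2 = 205
center_x_3 = 265
center_y_3 = 315
radius_3 = 55
center_x_4 = 265
center_y_4 = 305
radius_4 = 30
px0_5 = 200
py0_5 = 65
px1_5 = 260
py1_5 = 140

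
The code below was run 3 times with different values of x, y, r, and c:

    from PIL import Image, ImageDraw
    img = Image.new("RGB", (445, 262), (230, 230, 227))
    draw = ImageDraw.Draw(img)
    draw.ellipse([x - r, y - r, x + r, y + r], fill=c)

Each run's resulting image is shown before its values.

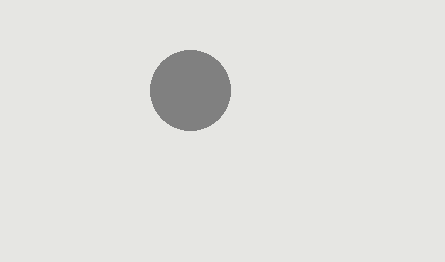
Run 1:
x = 190, y = 90, r = 40, c = 'gray'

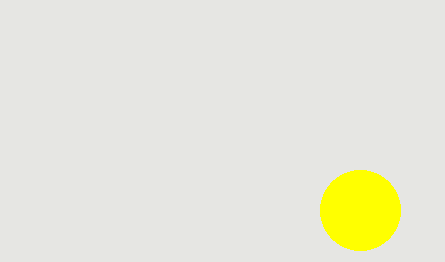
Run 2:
x = 360; y = 210; r = 40; c = 'yellow'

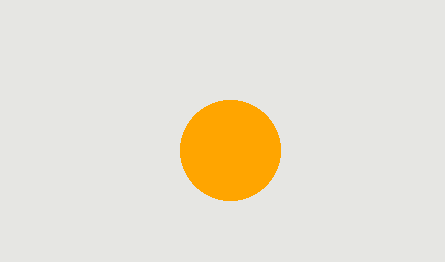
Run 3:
x = 230
y = 150
r = 50
c = 'orange'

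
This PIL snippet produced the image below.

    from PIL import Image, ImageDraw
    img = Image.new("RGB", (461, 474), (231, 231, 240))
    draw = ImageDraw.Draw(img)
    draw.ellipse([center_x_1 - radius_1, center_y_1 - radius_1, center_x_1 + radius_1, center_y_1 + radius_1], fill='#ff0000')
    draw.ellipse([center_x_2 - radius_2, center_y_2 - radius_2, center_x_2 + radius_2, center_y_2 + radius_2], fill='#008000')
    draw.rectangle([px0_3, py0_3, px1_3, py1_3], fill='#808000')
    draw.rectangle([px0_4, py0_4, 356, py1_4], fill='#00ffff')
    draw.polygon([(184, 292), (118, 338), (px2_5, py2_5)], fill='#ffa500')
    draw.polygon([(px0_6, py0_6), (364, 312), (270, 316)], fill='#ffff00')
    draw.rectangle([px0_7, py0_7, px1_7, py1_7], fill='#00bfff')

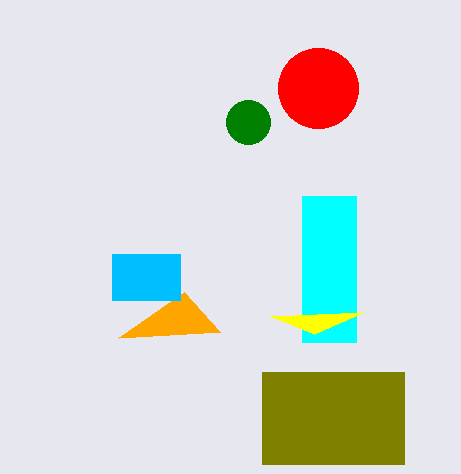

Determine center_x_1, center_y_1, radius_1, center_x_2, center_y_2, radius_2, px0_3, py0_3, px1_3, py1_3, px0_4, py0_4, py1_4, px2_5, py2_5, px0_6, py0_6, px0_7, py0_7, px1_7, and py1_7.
center_x_1 = 318, center_y_1 = 88, radius_1 = 40, center_x_2 = 248, center_y_2 = 122, radius_2 = 22, px0_3 = 262, py0_3 = 372, px1_3 = 404, py1_3 = 464, px0_4 = 302, py0_4 = 196, py1_4 = 342, px2_5 = 220, py2_5 = 332, px0_6 = 314, py0_6 = 334, px0_7 = 112, py0_7 = 254, px1_7 = 180, py1_7 = 300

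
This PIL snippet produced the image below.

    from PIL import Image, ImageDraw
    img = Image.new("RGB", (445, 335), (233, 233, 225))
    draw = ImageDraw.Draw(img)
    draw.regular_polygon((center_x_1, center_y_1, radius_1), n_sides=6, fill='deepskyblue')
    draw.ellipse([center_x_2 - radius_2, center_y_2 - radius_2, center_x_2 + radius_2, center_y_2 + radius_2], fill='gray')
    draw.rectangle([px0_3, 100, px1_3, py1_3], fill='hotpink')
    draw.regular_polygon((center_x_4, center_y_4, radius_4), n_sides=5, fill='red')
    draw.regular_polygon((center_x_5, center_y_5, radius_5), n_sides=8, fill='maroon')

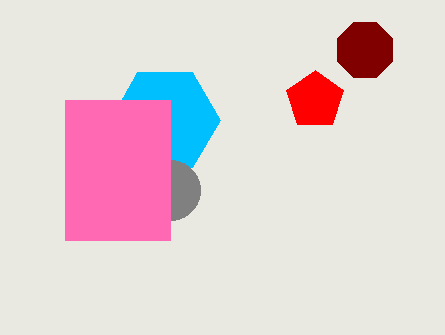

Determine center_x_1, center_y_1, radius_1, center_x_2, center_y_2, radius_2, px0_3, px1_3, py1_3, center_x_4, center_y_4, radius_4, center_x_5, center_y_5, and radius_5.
center_x_1 = 165
center_y_1 = 120
radius_1 = 55
center_x_2 = 170
center_y_2 = 190
radius_2 = 30
px0_3 = 65
px1_3 = 170
py1_3 = 240
center_x_4 = 315
center_y_4 = 100
radius_4 = 30
center_x_5 = 365
center_y_5 = 50
radius_5 = 30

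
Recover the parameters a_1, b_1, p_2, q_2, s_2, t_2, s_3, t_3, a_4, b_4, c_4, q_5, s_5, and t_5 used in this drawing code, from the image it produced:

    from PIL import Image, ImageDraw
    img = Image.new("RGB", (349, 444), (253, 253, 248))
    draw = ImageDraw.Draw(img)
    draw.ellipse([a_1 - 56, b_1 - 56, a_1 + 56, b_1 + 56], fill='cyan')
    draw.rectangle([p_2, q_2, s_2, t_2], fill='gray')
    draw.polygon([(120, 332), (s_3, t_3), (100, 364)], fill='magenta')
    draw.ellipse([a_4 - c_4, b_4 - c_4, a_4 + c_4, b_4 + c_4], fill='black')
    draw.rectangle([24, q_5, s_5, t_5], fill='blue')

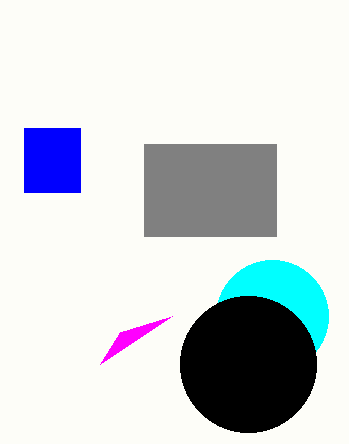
a_1 = 272
b_1 = 316
p_2 = 144
q_2 = 144
s_2 = 276
t_2 = 236
s_3 = 172
t_3 = 316
a_4 = 248
b_4 = 364
c_4 = 68
q_5 = 128
s_5 = 80
t_5 = 192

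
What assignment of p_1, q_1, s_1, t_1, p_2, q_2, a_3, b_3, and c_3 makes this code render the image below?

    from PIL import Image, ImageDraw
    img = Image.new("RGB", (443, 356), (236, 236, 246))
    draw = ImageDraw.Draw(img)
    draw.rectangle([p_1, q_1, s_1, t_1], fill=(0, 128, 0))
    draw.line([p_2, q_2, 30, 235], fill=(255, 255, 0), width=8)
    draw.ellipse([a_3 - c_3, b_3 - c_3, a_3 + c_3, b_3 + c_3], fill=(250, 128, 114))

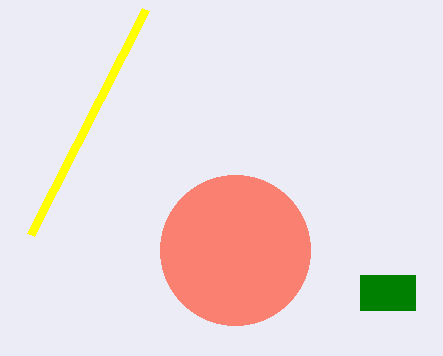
p_1 = 360, q_1 = 275, s_1 = 415, t_1 = 310, p_2 = 145, q_2 = 10, a_3 = 235, b_3 = 250, c_3 = 75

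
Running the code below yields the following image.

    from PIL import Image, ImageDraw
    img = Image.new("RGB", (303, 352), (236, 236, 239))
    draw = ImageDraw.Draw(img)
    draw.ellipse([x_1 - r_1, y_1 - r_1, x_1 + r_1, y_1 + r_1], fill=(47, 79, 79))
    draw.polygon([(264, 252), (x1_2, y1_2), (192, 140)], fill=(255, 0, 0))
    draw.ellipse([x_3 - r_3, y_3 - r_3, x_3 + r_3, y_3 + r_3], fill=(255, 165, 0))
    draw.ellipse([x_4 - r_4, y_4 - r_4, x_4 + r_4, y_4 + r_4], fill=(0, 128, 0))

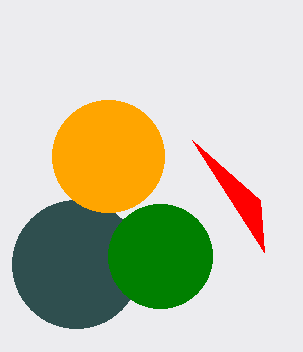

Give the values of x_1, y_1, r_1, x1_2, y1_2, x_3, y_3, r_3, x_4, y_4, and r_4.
x_1 = 76, y_1 = 264, r_1 = 64, x1_2 = 260, y1_2 = 200, x_3 = 108, y_3 = 156, r_3 = 56, x_4 = 160, y_4 = 256, r_4 = 52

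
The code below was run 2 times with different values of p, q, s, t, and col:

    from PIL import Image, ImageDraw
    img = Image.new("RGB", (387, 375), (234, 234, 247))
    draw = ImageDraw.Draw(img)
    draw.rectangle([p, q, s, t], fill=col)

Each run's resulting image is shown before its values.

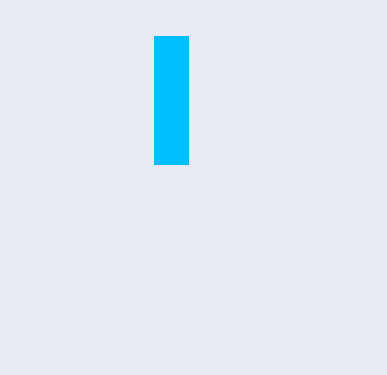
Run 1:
p = 154; q = 36; s = 188; t = 164; col = 'deepskyblue'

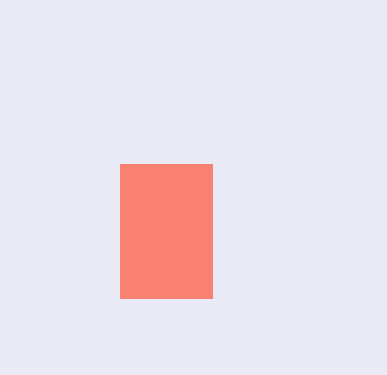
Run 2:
p = 120; q = 164; s = 212; t = 298; col = 'salmon'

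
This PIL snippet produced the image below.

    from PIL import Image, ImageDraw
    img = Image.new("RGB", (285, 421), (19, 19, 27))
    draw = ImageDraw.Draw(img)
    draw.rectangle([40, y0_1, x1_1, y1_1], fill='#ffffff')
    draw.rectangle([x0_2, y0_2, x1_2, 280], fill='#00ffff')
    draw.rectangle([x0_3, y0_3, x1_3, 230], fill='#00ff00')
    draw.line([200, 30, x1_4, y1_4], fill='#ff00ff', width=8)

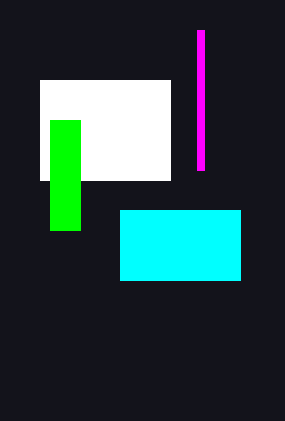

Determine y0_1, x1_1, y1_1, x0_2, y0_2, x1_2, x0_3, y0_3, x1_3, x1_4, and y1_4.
y0_1 = 80
x1_1 = 170
y1_1 = 180
x0_2 = 120
y0_2 = 210
x1_2 = 240
x0_3 = 50
y0_3 = 120
x1_3 = 80
x1_4 = 200
y1_4 = 170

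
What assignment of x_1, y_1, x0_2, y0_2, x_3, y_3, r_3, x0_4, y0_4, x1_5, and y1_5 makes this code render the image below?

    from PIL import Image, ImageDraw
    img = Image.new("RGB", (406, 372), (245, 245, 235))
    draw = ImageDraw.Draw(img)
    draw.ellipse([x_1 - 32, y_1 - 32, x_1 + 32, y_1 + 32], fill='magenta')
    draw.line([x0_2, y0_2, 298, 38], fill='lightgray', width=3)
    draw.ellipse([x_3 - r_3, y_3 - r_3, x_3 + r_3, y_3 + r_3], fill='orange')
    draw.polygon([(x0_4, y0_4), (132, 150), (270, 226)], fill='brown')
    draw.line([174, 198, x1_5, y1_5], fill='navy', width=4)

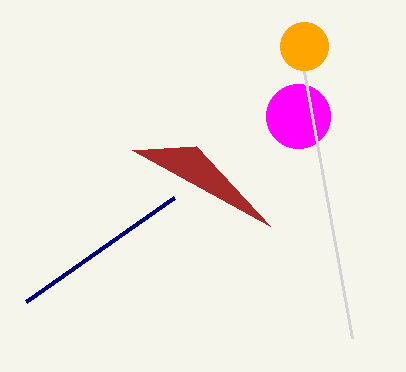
x_1 = 298; y_1 = 116; x0_2 = 352; y0_2 = 338; x_3 = 304; y_3 = 46; r_3 = 24; x0_4 = 196; y0_4 = 146; x1_5 = 26; y1_5 = 302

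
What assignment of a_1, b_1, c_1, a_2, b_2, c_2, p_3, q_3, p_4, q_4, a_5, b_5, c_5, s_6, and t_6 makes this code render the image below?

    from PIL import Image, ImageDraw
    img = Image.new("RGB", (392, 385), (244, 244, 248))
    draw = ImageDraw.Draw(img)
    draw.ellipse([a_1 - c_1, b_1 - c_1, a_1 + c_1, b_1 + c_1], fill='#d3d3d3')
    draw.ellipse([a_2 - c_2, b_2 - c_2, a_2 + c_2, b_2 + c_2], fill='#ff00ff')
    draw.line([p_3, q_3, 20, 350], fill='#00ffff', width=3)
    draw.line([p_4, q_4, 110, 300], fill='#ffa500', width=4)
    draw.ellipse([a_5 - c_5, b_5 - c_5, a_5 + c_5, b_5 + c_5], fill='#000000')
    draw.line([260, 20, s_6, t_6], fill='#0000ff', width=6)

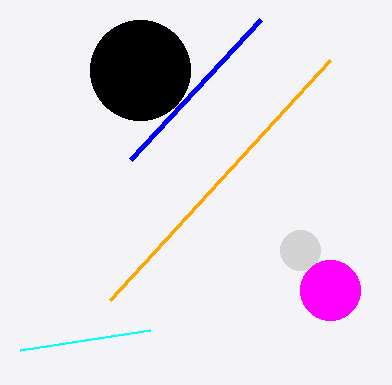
a_1 = 300
b_1 = 250
c_1 = 20
a_2 = 330
b_2 = 290
c_2 = 30
p_3 = 150
q_3 = 330
p_4 = 330
q_4 = 60
a_5 = 140
b_5 = 70
c_5 = 50
s_6 = 130
t_6 = 160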